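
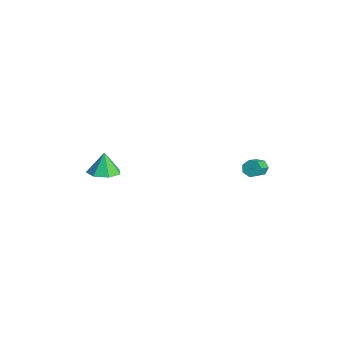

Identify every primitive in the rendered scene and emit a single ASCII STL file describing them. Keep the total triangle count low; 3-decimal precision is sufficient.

solid 
facet normal -0.527 0.652 -0.545
outer loop
vertex 3.835 2.958 0.756
vertex 3.628 3.183 1.225
vertex 4.092 3.325 0.946
endloop
endfacet
facet normal 0.666 -0.083 -0.741
outer loop
vertex 3.835 2.958 0.756
vertex 4.092 3.325 0.946
vertex 4.52 2.112 1.466
endloop
endfacet
facet normal 0.666 -0.083 -0.741
outer loop
vertex 4.52 2.112 1.466
vertex 4.092 3.325 0.946
vertex 4.777 2.478 1.656
endloop
endfacet
facet normal 0.525 -0.652 0.546
outer loop
vertex 4.52 2.112 1.466
vertex 4.777 2.478 1.656
vertex 4.312 2.337 1.935
endloop
endfacet
facet normal -0.528 0.650 -0.547
outer loop
vertex 4.092 3.325 0.946
vertex 3.628 3.183 1.225
vertex 3.999 3.585 1.345
endloop
endfacet
facet normal 0.828 0.538 -0.157
outer loop
vertex 4.092 3.325 0.946
vertex 3.999 3.585 1.345
vertex 4.777 2.478 1.656
endloop
endfacet
facet normal 0.828 0.538 -0.157
outer loop
vertex 4.777 2.478 1.656
vertex 3.999 3.585 1.345
vertex 4.684 2.738 2.055
endloop
endfacet
facet normal 0.526 -0.651 0.547
outer loop
vertex 4.777 2.478 1.656
vertex 4.684 2.738 2.055
vertex 4.312 2.337 1.935
endloop
endfacet
facet normal -0.527 0.650 -0.548
outer loop
vertex 3.999 3.585 1.345
vertex 3.628 3.183 1.225
vertex 3.626 3.543 1.654
endloop
endfacet
facet normal 0.367 0.754 0.545
outer loop
vertex 3.999 3.585 1.345
vertex 3.626 3.543 1.654
vertex 4.684 2.738 2.055
endloop
endfacet
facet normal 0.367 0.754 0.544
outer loop
vertex 4.684 2.738 2.055
vertex 3.626 3.543 1.654
vertex 4.311 2.696 2.365
endloop
endfacet
facet normal 0.527 -0.652 0.545
outer loop
vertex 4.684 2.738 2.055
vertex 4.311 2.696 2.365
vertex 4.312 2.337 1.935
endloop
endfacet
facet normal -0.527 0.650 -0.548
outer loop
vertex 3.626 3.543 1.654
vertex 3.628 3.183 1.225
vertex 3.255 3.23 1.64
endloop
endfacet
facet normal -0.371 0.402 0.837
outer loop
vertex 3.626 3.543 1.654
vertex 3.255 3.23 1.64
vertex 4.311 2.696 2.365
endloop
endfacet
facet normal -0.372 0.401 0.837
outer loop
vertex 4.311 2.696 2.365
vertex 3.255 3.23 1.64
vertex 3.94 2.383 2.35
endloop
endfacet
facet normal 0.528 -0.651 0.545
outer loop
vertex 4.311 2.696 2.365
vertex 3.94 2.383 2.35
vertex 4.312 2.337 1.935
endloop
endfacet
facet normal -0.526 0.651 -0.547
outer loop
vertex 3.255 3.23 1.64
vertex 3.628 3.183 1.225
vertex 3.164 2.882 1.313
endloop
endfacet
facet normal -0.829 -0.252 0.499
outer loop
vertex 3.255 3.23 1.64
vertex 3.164 2.882 1.313
vertex 3.94 2.383 2.35
endloop
endfacet
facet normal -0.829 -0.252 0.499
outer loop
vertex 3.94 2.383 2.35
vertex 3.164 2.882 1.313
vertex 3.849 2.035 2.023
endloop
endfacet
facet normal 0.528 -0.651 0.546
outer loop
vertex 3.94 2.383 2.35
vertex 3.849 2.035 2.023
vertex 4.312 2.337 1.935
endloop
endfacet
facet normal -0.526 0.652 -0.546
outer loop
vertex 3.164 2.882 1.313
vertex 3.628 3.183 1.225
vertex 3.422 2.761 0.92
endloop
endfacet
facet normal -0.663 -0.717 -0.215
outer loop
vertex 3.164 2.882 1.313
vertex 3.422 2.761 0.92
vertex 3.849 2.035 2.023
endloop
endfacet
facet normal -0.662 -0.717 -0.216
outer loop
vertex 3.849 2.035 2.023
vertex 3.422 2.761 0.92
vertex 4.107 1.915 1.63
endloop
endfacet
facet normal 0.528 -0.651 0.545
outer loop
vertex 3.849 2.035 2.023
vertex 4.107 1.915 1.63
vertex 4.312 2.337 1.935
endloop
endfacet
facet normal -0.527 0.652 -0.545
outer loop
vertex 3.422 2.761 0.92
vertex 3.628 3.183 1.225
vertex 3.835 2.958 0.756
endloop
endfacet
facet normal 0.002 -0.642 -0.767
outer loop
vertex 3.422 2.761 0.92
vertex 3.835 2.958 0.756
vertex 4.107 1.915 1.63
endloop
endfacet
facet normal 0.002 -0.642 -0.767
outer loop
vertex 4.107 1.915 1.63
vertex 3.835 2.958 0.756
vertex 4.52 2.112 1.466
endloop
endfacet
facet normal 0.527 -0.651 0.546
outer loop
vertex 4.107 1.915 1.63
vertex 4.52 2.112 1.466
vertex 4.312 2.337 1.935
endloop
endfacet
facet normal 0.246 -0.160 -0.956
outer loop
vertex -2.58 -2.914 -1.854
vertex -3.544 -2.784 -2.124
vertex -2.812 -2.093 -2.051
endloop
endfacet
facet normal 0.655 0.346 0.672
outer loop
vertex -2.58 -2.914 -1.854
vertex -2.812 -2.093 -2.051
vertex -3.896 -2.556 -0.756
endloop
endfacet
facet normal 0.246 -0.160 -0.956
outer loop
vertex -2.812 -2.093 -2.051
vertex -3.544 -2.784 -2.124
vertex -3.596 -1.792 -2.303
endloop
endfacet
facet normal 0.184 0.867 0.464
outer loop
vertex -2.812 -2.093 -2.051
vertex -3.596 -1.792 -2.303
vertex -3.896 -2.556 -0.756
endloop
endfacet
facet normal 0.245 -0.160 -0.956
outer loop
vertex -3.596 -1.792 -2.303
vertex -3.544 -2.784 -2.124
vertex -4.341 -2.238 -2.419
endloop
endfacet
facet normal -0.524 0.799 0.293
outer loop
vertex -3.596 -1.792 -2.303
vertex -4.341 -2.238 -2.419
vertex -3.896 -2.556 -0.756
endloop
endfacet
facet normal 0.245 -0.160 -0.956
outer loop
vertex -4.341 -2.238 -2.419
vertex -3.544 -2.784 -2.124
vertex -4.486 -3.096 -2.313
endloop
endfacet
facet normal -0.938 0.194 0.288
outer loop
vertex -4.341 -2.238 -2.419
vertex -4.486 -3.096 -2.313
vertex -3.896 -2.556 -0.756
endloop
endfacet
facet normal 0.245 -0.160 -0.956
outer loop
vertex -4.486 -3.096 -2.313
vertex -3.544 -2.784 -2.124
vertex -3.922 -3.719 -2.064
endloop
endfacet
facet normal -0.744 -0.492 0.453
outer loop
vertex -4.486 -3.096 -2.313
vertex -3.922 -3.719 -2.064
vertex -3.896 -2.556 -0.756
endloop
endfacet
facet normal 0.245 -0.161 -0.956
outer loop
vertex -3.922 -3.719 -2.064
vertex -3.544 -2.784 -2.124
vertex -3.074 -3.638 -1.86
endloop
endfacet
facet normal -0.088 -0.744 0.663
outer loop
vertex -3.922 -3.719 -2.064
vertex -3.074 -3.638 -1.86
vertex -3.896 -2.556 -0.756
endloop
endfacet
facet normal 0.246 -0.160 -0.956
outer loop
vertex -3.074 -3.638 -1.86
vertex -3.544 -2.784 -2.124
vertex -2.58 -2.914 -1.854
endloop
endfacet
facet normal 0.534 -0.370 0.760
outer loop
vertex -3.074 -3.638 -1.86
vertex -2.58 -2.914 -1.854
vertex -3.896 -2.556 -0.756
endloop
endfacet

endsolid


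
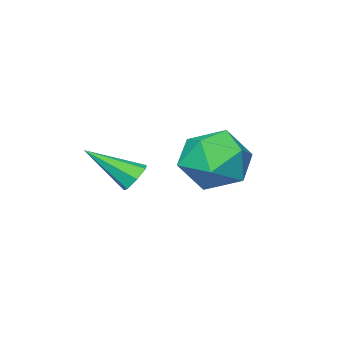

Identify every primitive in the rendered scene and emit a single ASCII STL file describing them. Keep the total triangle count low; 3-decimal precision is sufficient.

solid 
facet normal -0.608 0.499 0.618
outer loop
vertex -3.102 -1.652 -3.711
vertex -2.58 -2.219 -2.739
vertex -2.117 -1.145 -3.152
endloop
endfacet
facet normal -0.471 0.881 0.031
outer loop
vertex -3.102 -1.652 -3.711
vertex -2.117 -1.145 -3.152
vertex -2.196 -1.144 -4.39
endloop
endfacet
facet normal -0.681 0.500 -0.534
outer loop
vertex -3.102 -1.652 -3.711
vertex -2.196 -1.144 -4.39
vertex -2.708 -2.218 -4.743
endloop
endfacet
facet normal -0.948 -0.118 -0.297
outer loop
vertex -3.102 -1.652 -3.711
vertex -2.708 -2.218 -4.743
vertex -2.945 -2.882 -3.722
endloop
endfacet
facet normal -0.902 -0.119 0.415
outer loop
vertex -3.102 -1.652 -3.711
vertex -2.945 -2.882 -3.722
vertex -2.58 -2.219 -2.739
endloop
endfacet
facet normal 0.236 0.972 -0.014
outer loop
vertex -2.196 -1.144 -4.39
vertex -2.117 -1.145 -3.152
vertex -1.115 -1.398 -3.838
endloop
endfacet
facet normal 0.014 0.354 0.935
outer loop
vertex -2.117 -1.145 -3.152
vertex -2.58 -2.219 -2.739
vertex -1.352 -2.062 -2.817
endloop
endfacet
facet normal -0.462 -0.646 0.607
outer loop
vertex -2.58 -2.219 -2.739
vertex -2.945 -2.882 -3.722
vertex -1.864 -3.136 -3.17
endloop
endfacet
facet normal -0.536 -0.646 -0.544
outer loop
vertex -2.945 -2.882 -3.722
vertex -2.708 -2.218 -4.743
vertex -1.943 -3.135 -4.408
endloop
endfacet
facet normal -0.104 0.355 -0.929
outer loop
vertex -2.708 -2.218 -4.743
vertex -2.196 -1.144 -4.39
vertex -1.48 -2.061 -4.821
endloop
endfacet
facet normal 0.948 0.118 0.297
outer loop
vertex -0.958 -2.628 -3.849
vertex -1.115 -1.398 -3.838
vertex -1.352 -2.062 -2.817
endloop
endfacet
facet normal 0.681 -0.500 0.534
outer loop
vertex -0.958 -2.628 -3.849
vertex -1.352 -2.062 -2.817
vertex -1.864 -3.136 -3.17
endloop
endfacet
facet normal 0.471 -0.881 -0.031
outer loop
vertex -0.958 -2.628 -3.849
vertex -1.864 -3.136 -3.17
vertex -1.943 -3.135 -4.408
endloop
endfacet
facet normal 0.608 -0.499 -0.618
outer loop
vertex -0.958 -2.628 -3.849
vertex -1.943 -3.135 -4.408
vertex -1.48 -2.061 -4.821
endloop
endfacet
facet normal 0.902 0.119 -0.415
outer loop
vertex -0.958 -2.628 -3.849
vertex -1.48 -2.061 -4.821
vertex -1.115 -1.398 -3.838
endloop
endfacet
facet normal 0.536 0.646 0.544
outer loop
vertex -1.352 -2.062 -2.817
vertex -1.115 -1.398 -3.838
vertex -2.117 -1.145 -3.152
endloop
endfacet
facet normal 0.104 -0.355 0.929
outer loop
vertex -1.864 -3.136 -3.17
vertex -1.352 -2.062 -2.817
vertex -2.58 -2.219 -2.739
endloop
endfacet
facet normal -0.236 -0.972 0.014
outer loop
vertex -1.943 -3.135 -4.408
vertex -1.864 -3.136 -3.17
vertex -2.945 -2.882 -3.722
endloop
endfacet
facet normal -0.014 -0.354 -0.935
outer loop
vertex -1.48 -2.061 -4.821
vertex -1.943 -3.135 -4.408
vertex -2.708 -2.218 -4.743
endloop
endfacet
facet normal 0.462 0.646 -0.607
outer loop
vertex -1.115 -1.398 -3.838
vertex -1.48 -2.061 -4.821
vertex -2.196 -1.144 -4.39
endloop
endfacet
facet normal -0.523 0.631 -0.573
outer loop
vertex 1.132 -2.068 -3.693
vertex 0.791 -2.496 -3.853
vertex 0.733 -2.142 -3.41
endloop
endfacet
facet normal 0.408 0.559 0.722
outer loop
vertex 1.132 -2.068 -3.693
vertex 0.733 -2.142 -3.41
vertex 1.729 -3.624 -2.827
endloop
endfacet
facet normal -0.524 0.631 -0.573
outer loop
vertex 0.733 -2.142 -3.41
vertex 0.791 -2.496 -3.853
vertex 0.378 -2.483 -3.461
endloop
endfacet
facet normal -0.298 0.169 0.939
outer loop
vertex 0.733 -2.142 -3.41
vertex 0.378 -2.483 -3.461
vertex 1.729 -3.624 -2.827
endloop
endfacet
facet normal -0.524 0.630 -0.573
outer loop
vertex 0.378 -2.483 -3.461
vertex 0.791 -2.496 -3.853
vertex 0.334 -2.833 -3.806
endloop
endfacet
facet normal -0.670 -0.477 0.569
outer loop
vertex 0.378 -2.483 -3.461
vertex 0.334 -2.833 -3.806
vertex 1.729 -3.624 -2.827
endloop
endfacet
facet normal -0.523 0.630 -0.574
outer loop
vertex 0.334 -2.833 -3.806
vertex 0.791 -2.496 -3.853
vertex 0.635 -2.93 -4.187
endloop
endfacet
facet normal -0.430 -0.896 -0.111
outer loop
vertex 0.334 -2.833 -3.806
vertex 0.635 -2.93 -4.187
vertex 1.729 -3.624 -2.827
endloop
endfacet
facet normal -0.524 0.630 -0.574
outer loop
vertex 0.635 -2.93 -4.187
vertex 0.791 -2.496 -3.853
vertex 1.053 -2.7 -4.316
endloop
endfacet
facet normal 0.243 -0.771 -0.589
outer loop
vertex 0.635 -2.93 -4.187
vertex 1.053 -2.7 -4.316
vertex 1.729 -3.624 -2.827
endloop
endfacet
facet normal -0.524 0.629 -0.574
outer loop
vertex 1.053 -2.7 -4.316
vertex 0.791 -2.496 -3.853
vertex 1.274 -2.316 -4.097
endloop
endfacet
facet normal 0.841 -0.197 -0.504
outer loop
vertex 1.053 -2.7 -4.316
vertex 1.274 -2.316 -4.097
vertex 1.729 -3.624 -2.827
endloop
endfacet
facet normal -0.524 0.631 -0.572
outer loop
vertex 1.274 -2.316 -4.097
vertex 0.791 -2.496 -3.853
vertex 1.132 -2.068 -3.693
endloop
endfacet
facet normal 0.915 0.395 0.079
outer loop
vertex 1.274 -2.316 -4.097
vertex 1.132 -2.068 -3.693
vertex 1.729 -3.624 -2.827
endloop
endfacet

endsolid


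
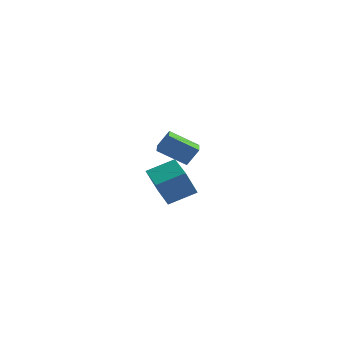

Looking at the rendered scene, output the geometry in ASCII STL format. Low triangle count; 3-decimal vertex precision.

solid 
facet normal -0.874 0.462 0.150
outer loop
vertex -3.678 3.379 -2.556
vertex -2.928 4.592 -1.925
vertex -3.565 4.065 -4.009
endloop
endfacet
facet normal -0.480 -0.778 -0.405
outer loop
vertex -2.132 3.308 -4.255
vertex -3.678 3.379 -2.556
vertex -3.565 4.065 -4.009
endloop
endfacet
facet normal -0.874 0.461 0.151
outer loop
vertex -3.565 4.065 -4.009
vertex -2.928 4.592 -1.925
vertex -2.816 5.279 -3.377
endloop
endfacet
facet normal 0.070 0.426 -0.902
outer loop
vertex -2.816 5.279 -3.377
vertex -2.132 3.308 -4.255
vertex -3.565 4.065 -4.009
endloop
endfacet
facet normal -0.070 -0.426 0.902
outer loop
vertex -3.678 3.379 -2.556
vertex -1.495 3.835 -2.171
vertex -2.928 4.592 -1.925
endloop
endfacet
facet normal -0.481 -0.778 -0.405
outer loop
vertex -2.244 2.621 -2.803
vertex -3.678 3.379 -2.556
vertex -2.132 3.308 -4.255
endloop
endfacet
facet normal -0.070 -0.426 0.902
outer loop
vertex -2.244 2.621 -2.803
vertex -1.495 3.835 -2.171
vertex -3.678 3.379 -2.556
endloop
endfacet
facet normal 0.480 0.778 0.405
outer loop
vertex -2.928 4.592 -1.925
vertex -1.495 3.835 -2.171
vertex -2.816 5.279 -3.377
endloop
endfacet
facet normal 0.070 0.426 -0.902
outer loop
vertex -1.382 4.521 -3.624
vertex -2.132 3.308 -4.255
vertex -2.816 5.279 -3.377
endloop
endfacet
facet normal 0.481 0.778 0.405
outer loop
vertex -2.816 5.279 -3.377
vertex -1.495 3.835 -2.171
vertex -1.382 4.521 -3.624
endloop
endfacet
facet normal 0.874 -0.462 -0.151
outer loop
vertex -1.382 4.521 -3.624
vertex -2.244 2.621 -2.803
vertex -2.132 3.308 -4.255
endloop
endfacet
facet normal 0.874 -0.461 -0.150
outer loop
vertex -1.495 3.835 -2.171
vertex -2.244 2.621 -2.803
vertex -1.382 4.521 -3.624
endloop
endfacet
facet normal -0.665 -0.533 0.523
outer loop
vertex 2.85 -1.746 3.1
vertex 2.138 -0.986 2.97
vertex 2.544 -2.174 2.274
endloop
endfacet
facet normal 0.678 -0.724 0.124
outer loop
vertex 3.542 -1.374 1.49
vertex 2.85 -1.746 3.1
vertex 2.544 -2.174 2.274
endloop
endfacet
facet normal -0.665 -0.533 0.523
outer loop
vertex 2.544 -2.174 2.274
vertex 2.138 -0.986 2.97
vertex 1.832 -1.414 2.144
endloop
endfacet
facet normal -0.312 -0.437 -0.844
outer loop
vertex 1.832 -1.414 2.144
vertex 3.542 -1.374 1.49
vertex 2.544 -2.174 2.274
endloop
endfacet
facet normal 0.312 0.437 0.844
outer loop
vertex 2.85 -1.746 3.1
vertex 3.136 -0.186 2.186
vertex 2.138 -0.986 2.97
endloop
endfacet
facet normal 0.678 -0.724 0.124
outer loop
vertex 3.848 -0.946 2.316
vertex 2.85 -1.746 3.1
vertex 3.542 -1.374 1.49
endloop
endfacet
facet normal 0.312 0.437 0.844
outer loop
vertex 3.848 -0.946 2.316
vertex 3.136 -0.186 2.186
vertex 2.85 -1.746 3.1
endloop
endfacet
facet normal -0.678 0.724 -0.124
outer loop
vertex 2.138 -0.986 2.97
vertex 3.136 -0.186 2.186
vertex 1.832 -1.414 2.144
endloop
endfacet
facet normal -0.312 -0.437 -0.844
outer loop
vertex 2.83 -0.614 1.36
vertex 3.542 -1.374 1.49
vertex 1.832 -1.414 2.144
endloop
endfacet
facet normal -0.678 0.724 -0.124
outer loop
vertex 1.832 -1.414 2.144
vertex 3.136 -0.186 2.186
vertex 2.83 -0.614 1.36
endloop
endfacet
facet normal 0.665 0.533 -0.523
outer loop
vertex 2.83 -0.614 1.36
vertex 3.848 -0.946 2.316
vertex 3.542 -1.374 1.49
endloop
endfacet
facet normal 0.665 0.533 -0.523
outer loop
vertex 3.136 -0.186 2.186
vertex 3.848 -0.946 2.316
vertex 2.83 -0.614 1.36
endloop
endfacet

endsolid


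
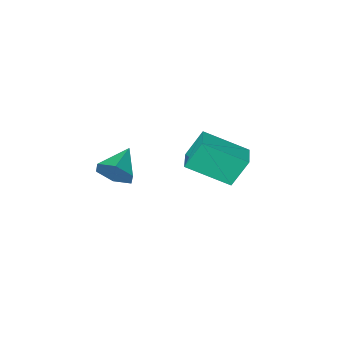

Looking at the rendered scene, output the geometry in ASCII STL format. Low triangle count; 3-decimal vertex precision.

solid 
facet normal 0.743 0.531 -0.407
outer loop
vertex 2.309 3.445 -2.217
vertex 1.801 3.759 -2.735
vertex 1.928 4.114 -2.04
endloop
endfacet
facet normal 0.078 -0.213 0.974
outer loop
vertex 2.309 3.445 -2.217
vertex 1.928 4.114 -2.04
vertex 0.799 3.041 -2.185
endloop
endfacet
facet normal 0.743 0.531 -0.407
outer loop
vertex 1.928 4.114 -2.04
vertex 1.801 3.759 -2.735
vertex 1.42 4.428 -2.558
endloop
endfacet
facet normal -0.502 0.427 0.752
outer loop
vertex 1.928 4.114 -2.04
vertex 1.42 4.428 -2.558
vertex 0.799 3.041 -2.185
endloop
endfacet
facet normal 0.743 0.531 -0.408
outer loop
vertex 1.42 4.428 -2.558
vertex 1.801 3.759 -2.735
vertex 1.293 4.072 -3.252
endloop
endfacet
facet normal -0.916 0.400 -0.038
outer loop
vertex 1.42 4.428 -2.558
vertex 1.293 4.072 -3.252
vertex 0.799 3.041 -2.185
endloop
endfacet
facet normal 0.742 0.532 -0.407
outer loop
vertex 1.293 4.072 -3.252
vertex 1.801 3.759 -2.735
vertex 1.675 3.404 -3.429
endloop
endfacet
facet normal -0.749 -0.268 -0.606
outer loop
vertex 1.293 4.072 -3.252
vertex 1.675 3.404 -3.429
vertex 0.799 3.041 -2.185
endloop
endfacet
facet normal 0.743 0.532 -0.407
outer loop
vertex 1.675 3.404 -3.429
vertex 1.801 3.759 -2.735
vertex 2.183 3.09 -2.912
endloop
endfacet
facet normal -0.170 -0.907 -0.384
outer loop
vertex 1.675 3.404 -3.429
vertex 2.183 3.09 -2.912
vertex 0.799 3.041 -2.185
endloop
endfacet
facet normal 0.743 0.532 -0.406
outer loop
vertex 2.183 3.09 -2.912
vertex 1.801 3.759 -2.735
vertex 2.309 3.445 -2.217
endloop
endfacet
facet normal 0.244 -0.881 0.406
outer loop
vertex 2.183 3.09 -2.912
vertex 2.309 3.445 -2.217
vertex 0.799 3.041 -2.185
endloop
endfacet
facet normal -0.716 0.524 -0.462
outer loop
vertex -3.763 3.902 -3.44
vertex -3.173 4.832 -3.3
vertex -3.142 3.689 -4.642
endloop
endfacet
facet normal -0.531 -0.838 -0.126
outer loop
vertex -1.747 2.668 -3.74
vertex -3.763 3.902 -3.44
vertex -3.142 3.689 -4.642
endloop
endfacet
facet normal -0.716 0.524 -0.462
outer loop
vertex -3.142 3.689 -4.642
vertex -3.173 4.832 -3.3
vertex -2.552 4.619 -4.502
endloop
endfacet
facet normal 0.454 -0.156 -0.878
outer loop
vertex -2.552 4.619 -4.502
vertex -1.747 2.668 -3.74
vertex -3.142 3.689 -4.642
endloop
endfacet
facet normal -0.454 0.156 0.878
outer loop
vertex -3.763 3.902 -3.44
vertex -1.778 3.811 -2.398
vertex -3.173 4.832 -3.3
endloop
endfacet
facet normal -0.531 -0.838 -0.126
outer loop
vertex -2.368 2.881 -2.538
vertex -3.763 3.902 -3.44
vertex -1.747 2.668 -3.74
endloop
endfacet
facet normal -0.454 0.156 0.878
outer loop
vertex -2.368 2.881 -2.538
vertex -1.778 3.811 -2.398
vertex -3.763 3.902 -3.44
endloop
endfacet
facet normal 0.531 0.838 0.126
outer loop
vertex -3.173 4.832 -3.3
vertex -1.778 3.811 -2.398
vertex -2.552 4.619 -4.502
endloop
endfacet
facet normal 0.454 -0.156 -0.878
outer loop
vertex -1.157 3.598 -3.6
vertex -1.747 2.668 -3.74
vertex -2.552 4.619 -4.502
endloop
endfacet
facet normal 0.531 0.838 0.126
outer loop
vertex -2.552 4.619 -4.502
vertex -1.778 3.811 -2.398
vertex -1.157 3.598 -3.6
endloop
endfacet
facet normal 0.716 -0.524 0.462
outer loop
vertex -1.157 3.598 -3.6
vertex -2.368 2.881 -2.538
vertex -1.747 2.668 -3.74
endloop
endfacet
facet normal 0.716 -0.524 0.462
outer loop
vertex -1.778 3.811 -2.398
vertex -2.368 2.881 -2.538
vertex -1.157 3.598 -3.6
endloop
endfacet

endsolid


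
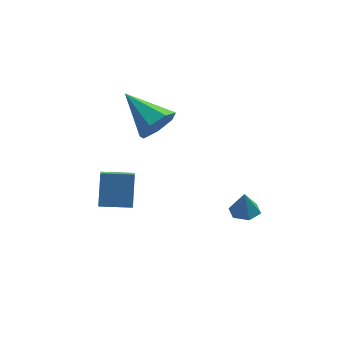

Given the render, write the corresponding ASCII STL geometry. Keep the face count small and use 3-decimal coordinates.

solid 
facet normal 0.528 -0.733 -0.429
outer loop
vertex -0.512 2.862 3.045
vertex -1.23 2.618 2.578
vertex -0.597 3.203 2.357
endloop
endfacet
facet normal 0.581 0.756 0.303
outer loop
vertex -0.512 2.862 3.045
vertex -0.597 3.203 2.357
vertex -2.27 4.062 3.422
endloop
endfacet
facet normal 0.528 -0.733 -0.428
outer loop
vertex -0.597 3.203 2.357
vertex -1.23 2.618 2.578
vertex -1.158 3.103 1.836
endloop
endfacet
facet normal 0.208 0.895 -0.395
outer loop
vertex -0.597 3.203 2.357
vertex -1.158 3.103 1.836
vertex -2.27 4.062 3.422
endloop
endfacet
facet normal 0.528 -0.733 -0.428
outer loop
vertex -1.158 3.103 1.836
vertex -1.23 2.618 2.578
vertex -1.773 2.638 1.874
endloop
endfacet
facet normal -0.471 0.568 -0.674
outer loop
vertex -1.158 3.103 1.836
vertex -1.773 2.638 1.874
vertex -2.27 4.062 3.422
endloop
endfacet
facet normal 0.529 -0.733 -0.429
outer loop
vertex -1.773 2.638 1.874
vertex -1.23 2.618 2.578
vertex -1.979 2.157 2.442
endloop
endfacet
facet normal -0.946 0.022 -0.324
outer loop
vertex -1.773 2.638 1.874
vertex -1.979 2.157 2.442
vertex -2.27 4.062 3.422
endloop
endfacet
facet normal 0.529 -0.733 -0.427
outer loop
vertex -1.979 2.157 2.442
vertex -1.23 2.618 2.578
vertex -1.621 2.024 3.113
endloop
endfacet
facet normal -0.858 -0.333 0.392
outer loop
vertex -1.979 2.157 2.442
vertex -1.621 2.024 3.113
vertex -2.27 4.062 3.422
endloop
endfacet
facet normal 0.528 -0.733 -0.429
outer loop
vertex -1.621 2.024 3.113
vertex -1.23 2.618 2.578
vertex -0.968 2.337 3.381
endloop
endfacet
facet normal -0.274 -0.229 0.934
outer loop
vertex -1.621 2.024 3.113
vertex -0.968 2.337 3.381
vertex -2.27 4.062 3.422
endloop
endfacet
facet normal 0.528 -0.733 -0.429
outer loop
vertex -0.968 2.337 3.381
vertex -1.23 2.618 2.578
vertex -0.512 2.862 3.045
endloop
endfacet
facet normal 0.366 0.255 0.895
outer loop
vertex -0.968 2.337 3.381
vertex -0.512 2.862 3.045
vertex -2.27 4.062 3.422
endloop
endfacet
facet normal -0.985 0.164 0.050
outer loop
vertex -3.317 3.827 -1.099
vertex -3.222 4.57 -1.667
vertex -3.528 2.929 -2.306
endloop
endfacet
facet normal -0.101 -0.790 0.605
outer loop
vertex -2.218 2.71 -2.373
vertex -3.317 3.827 -1.099
vertex -3.528 2.929 -2.306
endloop
endfacet
facet normal -0.985 0.164 0.050
outer loop
vertex -3.528 2.929 -2.306
vertex -3.222 4.57 -1.667
vertex -3.433 3.671 -2.875
endloop
endfacet
facet normal -0.139 -0.591 -0.794
outer loop
vertex -3.433 3.671 -2.875
vertex -2.218 2.71 -2.373
vertex -3.528 2.929 -2.306
endloop
endfacet
facet normal 0.139 0.590 0.795
outer loop
vertex -3.317 3.827 -1.099
vertex -1.912 4.351 -1.734
vertex -3.222 4.57 -1.667
endloop
endfacet
facet normal -0.101 -0.790 0.605
outer loop
vertex -2.007 3.609 -1.165
vertex -3.317 3.827 -1.099
vertex -2.218 2.71 -2.373
endloop
endfacet
facet normal 0.138 0.591 0.794
outer loop
vertex -2.007 3.609 -1.165
vertex -1.912 4.351 -1.734
vertex -3.317 3.827 -1.099
endloop
endfacet
facet normal 0.101 0.790 -0.605
outer loop
vertex -3.222 4.57 -1.667
vertex -1.912 4.351 -1.734
vertex -3.433 3.671 -2.875
endloop
endfacet
facet normal -0.138 -0.590 -0.795
outer loop
vertex -2.123 3.453 -2.941
vertex -2.218 2.71 -2.373
vertex -3.433 3.671 -2.875
endloop
endfacet
facet normal 0.101 0.790 -0.605
outer loop
vertex -3.433 3.671 -2.875
vertex -1.912 4.351 -1.734
vertex -2.123 3.453 -2.941
endloop
endfacet
facet normal 0.985 -0.164 -0.050
outer loop
vertex -2.123 3.453 -2.941
vertex -2.007 3.609 -1.165
vertex -2.218 2.71 -2.373
endloop
endfacet
facet normal 0.985 -0.164 -0.050
outer loop
vertex -1.912 4.351 -1.734
vertex -2.007 3.609 -1.165
vertex -2.123 3.453 -2.941
endloop
endfacet
facet normal 0.022 -0.021 -1.000
outer loop
vertex 2.36 0.49 -1.327
vertex 1.791 0.759 -1.345
vertex 2.309 1.118 -1.341
endloop
endfacet
facet normal 0.867 0.081 0.492
outer loop
vertex 2.36 0.49 -1.327
vertex 2.309 1.118 -1.341
vertex 1.769 0.781 -0.335
endloop
endfacet
facet normal 0.022 -0.021 -1.000
outer loop
vertex 2.309 1.118 -1.341
vertex 1.791 0.759 -1.345
vertex 1.74 1.387 -1.359
endloop
endfacet
facet normal 0.366 0.805 0.466
outer loop
vertex 2.309 1.118 -1.341
vertex 1.74 1.387 -1.359
vertex 1.769 0.781 -0.335
endloop
endfacet
facet normal 0.020 -0.021 -1.000
outer loop
vertex 1.74 1.387 -1.359
vertex 1.791 0.759 -1.345
vertex 1.221 1.029 -1.362
endloop
endfacet
facet normal -0.509 0.734 0.449
outer loop
vertex 1.74 1.387 -1.359
vertex 1.221 1.029 -1.362
vertex 1.769 0.781 -0.335
endloop
endfacet
facet normal 0.020 -0.021 -1.000
outer loop
vertex 1.221 1.029 -1.362
vertex 1.791 0.759 -1.345
vertex 1.272 0.401 -1.348
endloop
endfacet
facet normal -0.887 -0.062 0.458
outer loop
vertex 1.221 1.029 -1.362
vertex 1.272 0.401 -1.348
vertex 1.769 0.781 -0.335
endloop
endfacet
facet normal 0.020 -0.021 -1.000
outer loop
vertex 1.272 0.401 -1.348
vertex 1.791 0.759 -1.345
vertex 1.842 0.132 -1.331
endloop
endfacet
facet normal -0.385 -0.786 0.484
outer loop
vertex 1.272 0.401 -1.348
vertex 1.842 0.132 -1.331
vertex 1.769 0.781 -0.335
endloop
endfacet
facet normal 0.022 -0.021 -1.000
outer loop
vertex 1.842 0.132 -1.331
vertex 1.791 0.759 -1.345
vertex 2.36 0.49 -1.327
endloop
endfacet
facet normal 0.489 -0.714 0.501
outer loop
vertex 1.842 0.132 -1.331
vertex 2.36 0.49 -1.327
vertex 1.769 0.781 -0.335
endloop
endfacet

endsolid


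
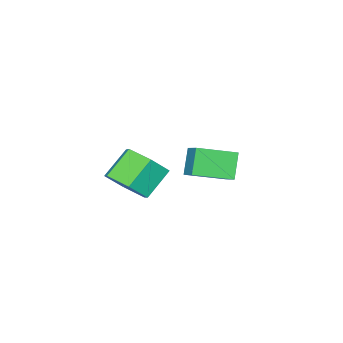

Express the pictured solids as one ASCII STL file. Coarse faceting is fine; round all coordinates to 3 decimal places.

solid 
facet normal 0.754 -0.066 -0.654
outer loop
vertex 1.28 1.057 1.745
vertex 0.709 0.37 1.156
vertex 0.639 1.421 0.969
endloop
endfacet
facet normal 0.271 0.938 0.216
outer loop
vertex 1.28 1.057 1.745
vertex 0.639 1.421 0.969
vertex 0.142 1.158 2.732
endloop
endfacet
facet normal 0.270 0.938 0.216
outer loop
vertex 0.142 1.158 2.732
vertex 0.639 1.421 0.969
vertex -0.499 1.521 1.956
endloop
endfacet
facet normal -0.754 0.067 0.654
outer loop
vertex 0.142 1.158 2.732
vertex -0.499 1.521 1.956
vertex -0.429 0.47 2.144
endloop
endfacet
facet normal 0.754 -0.066 -0.654
outer loop
vertex 0.639 1.421 0.969
vertex 0.709 0.37 1.156
vertex 0.068 0.733 0.38
endloop
endfacet
facet normal -0.384 0.763 -0.520
outer loop
vertex 0.639 1.421 0.969
vertex 0.068 0.733 0.38
vertex -0.499 1.521 1.956
endloop
endfacet
facet normal -0.383 0.763 -0.520
outer loop
vertex -0.499 1.521 1.956
vertex 0.068 0.733 0.38
vertex -1.07 0.834 1.368
endloop
endfacet
facet normal -0.754 0.067 0.654
outer loop
vertex -0.499 1.521 1.956
vertex -1.07 0.834 1.368
vertex -0.429 0.47 2.144
endloop
endfacet
facet normal 0.754 -0.067 -0.654
outer loop
vertex 0.068 0.733 0.38
vertex 0.709 0.37 1.156
vertex 0.138 -0.318 0.568
endloop
endfacet
facet normal -0.654 -0.175 -0.736
outer loop
vertex 0.068 0.733 0.38
vertex 0.138 -0.318 0.568
vertex -1.07 0.834 1.368
endloop
endfacet
facet normal -0.654 -0.175 -0.736
outer loop
vertex -1.07 0.834 1.368
vertex 0.138 -0.318 0.568
vertex -1.0 -0.217 1.555
endloop
endfacet
facet normal -0.754 0.066 0.654
outer loop
vertex -1.07 0.834 1.368
vertex -1.0 -0.217 1.555
vertex -0.429 0.47 2.144
endloop
endfacet
facet normal 0.754 -0.067 -0.654
outer loop
vertex 0.138 -0.318 0.568
vertex 0.709 0.37 1.156
vertex 0.779 -0.681 1.344
endloop
endfacet
facet normal -0.270 -0.938 -0.216
outer loop
vertex 0.138 -0.318 0.568
vertex 0.779 -0.681 1.344
vertex -1.0 -0.217 1.555
endloop
endfacet
facet normal -0.270 -0.938 -0.217
outer loop
vertex -1.0 -0.217 1.555
vertex 0.779 -0.681 1.344
vertex -0.359 -0.581 2.331
endloop
endfacet
facet normal -0.754 0.066 0.654
outer loop
vertex -1.0 -0.217 1.555
vertex -0.359 -0.581 2.331
vertex -0.429 0.47 2.144
endloop
endfacet
facet normal 0.754 -0.067 -0.654
outer loop
vertex 0.779 -0.681 1.344
vertex 0.709 0.37 1.156
vertex 1.35 0.006 1.932
endloop
endfacet
facet normal 0.384 -0.763 0.520
outer loop
vertex 0.779 -0.681 1.344
vertex 1.35 0.006 1.932
vertex -0.359 -0.581 2.331
endloop
endfacet
facet normal 0.384 -0.763 0.520
outer loop
vertex -0.359 -0.581 2.331
vertex 1.35 0.006 1.932
vertex 0.212 0.107 2.92
endloop
endfacet
facet normal -0.754 0.066 0.654
outer loop
vertex -0.359 -0.581 2.331
vertex 0.212 0.107 2.92
vertex -0.429 0.47 2.144
endloop
endfacet
facet normal 0.754 -0.066 -0.654
outer loop
vertex 1.35 0.006 1.932
vertex 0.709 0.37 1.156
vertex 1.28 1.057 1.745
endloop
endfacet
facet normal 0.654 0.174 0.736
outer loop
vertex 1.35 0.006 1.932
vertex 1.28 1.057 1.745
vertex 0.212 0.107 2.92
endloop
endfacet
facet normal 0.654 0.175 0.736
outer loop
vertex 0.212 0.107 2.92
vertex 1.28 1.057 1.745
vertex 0.142 1.158 2.732
endloop
endfacet
facet normal -0.754 0.067 0.654
outer loop
vertex 0.212 0.107 2.92
vertex 0.142 1.158 2.732
vertex -0.429 0.47 2.144
endloop
endfacet
facet normal -0.447 -0.727 -0.520
outer loop
vertex -3.893 -0.471 0.78
vertex -5.188 0.638 0.343
vertex -3.212 -0.107 -0.314
endloop
endfacet
facet normal 0.735 -0.631 0.248
outer loop
vertex -2.652 0.802 0.337
vertex -3.893 -0.471 0.78
vertex -3.212 -0.107 -0.314
endloop
endfacet
facet normal -0.447 -0.727 -0.521
outer loop
vertex -3.212 -0.107 -0.314
vertex -5.188 0.638 0.343
vertex -4.506 1.003 -0.751
endloop
endfacet
facet normal 0.509 0.272 -0.817
outer loop
vertex -4.506 1.003 -0.751
vertex -2.652 0.802 0.337
vertex -3.212 -0.107 -0.314
endloop
endfacet
facet normal -0.509 -0.272 0.817
outer loop
vertex -3.893 -0.471 0.78
vertex -4.628 1.547 0.994
vertex -5.188 0.638 0.343
endloop
endfacet
facet normal 0.735 -0.631 0.248
outer loop
vertex -3.334 0.437 1.431
vertex -3.893 -0.471 0.78
vertex -2.652 0.802 0.337
endloop
endfacet
facet normal -0.509 -0.272 0.817
outer loop
vertex -3.334 0.437 1.431
vertex -4.628 1.547 0.994
vertex -3.893 -0.471 0.78
endloop
endfacet
facet normal -0.735 0.631 -0.248
outer loop
vertex -5.188 0.638 0.343
vertex -4.628 1.547 0.994
vertex -4.506 1.003 -0.751
endloop
endfacet
facet normal 0.509 0.272 -0.817
outer loop
vertex -3.947 1.911 -0.1
vertex -2.652 0.802 0.337
vertex -4.506 1.003 -0.751
endloop
endfacet
facet normal -0.735 0.631 -0.248
outer loop
vertex -4.506 1.003 -0.751
vertex -4.628 1.547 0.994
vertex -3.947 1.911 -0.1
endloop
endfacet
facet normal 0.447 0.727 0.521
outer loop
vertex -3.947 1.911 -0.1
vertex -3.334 0.437 1.431
vertex -2.652 0.802 0.337
endloop
endfacet
facet normal 0.448 0.727 0.521
outer loop
vertex -4.628 1.547 0.994
vertex -3.334 0.437 1.431
vertex -3.947 1.911 -0.1
endloop
endfacet

endsolid


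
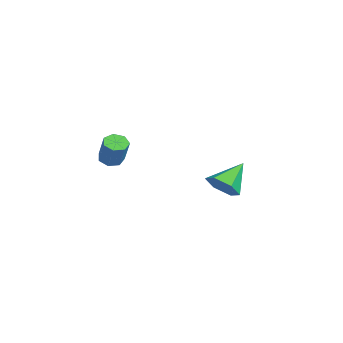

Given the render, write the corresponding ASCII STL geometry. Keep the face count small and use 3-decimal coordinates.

solid 
facet normal -0.547 -0.039 -0.836
outer loop
vertex -0.409 -3.576 -1.203
vertex -0.841 -3.848 -0.908
vertex -0.758 -3.27 -0.989
endloop
endfacet
facet normal 0.484 0.800 -0.355
outer loop
vertex -0.409 -3.576 -1.203
vertex -0.758 -3.27 -0.989
vertex 0.374 -3.52 -0.008
endloop
endfacet
facet normal 0.484 0.801 -0.354
outer loop
vertex 0.374 -3.52 -0.008
vertex -0.758 -3.27 -0.989
vertex 0.024 -3.214 0.206
endloop
endfacet
facet normal 0.547 0.040 0.836
outer loop
vertex 0.374 -3.52 -0.008
vertex 0.024 -3.214 0.206
vertex -0.059 -3.792 0.288
endloop
endfacet
facet normal -0.546 -0.039 -0.837
outer loop
vertex -0.758 -3.27 -0.989
vertex -0.841 -3.848 -0.908
vertex -1.17 -3.398 -0.714
endloop
endfacet
facet normal -0.230 0.967 0.105
outer loop
vertex -0.758 -3.27 -0.989
vertex -1.17 -3.398 -0.714
vertex 0.024 -3.214 0.206
endloop
endfacet
facet normal -0.230 0.967 0.105
outer loop
vertex 0.024 -3.214 0.206
vertex -1.17 -3.398 -0.714
vertex -0.388 -3.342 0.482
endloop
endfacet
facet normal 0.548 0.040 0.836
outer loop
vertex 0.024 -3.214 0.206
vertex -0.388 -3.342 0.482
vertex -0.059 -3.792 0.288
endloop
endfacet
facet normal -0.548 -0.040 -0.836
outer loop
vertex -1.17 -3.398 -0.714
vertex -0.841 -3.848 -0.908
vertex -1.334 -3.866 -0.584
endloop
endfacet
facet normal -0.773 0.406 0.487
outer loop
vertex -1.17 -3.398 -0.714
vertex -1.334 -3.866 -0.584
vertex -0.388 -3.342 0.482
endloop
endfacet
facet normal -0.774 0.405 0.487
outer loop
vertex -0.388 -3.342 0.482
vertex -1.334 -3.866 -0.584
vertex -0.552 -3.81 0.611
endloop
endfacet
facet normal 0.547 0.039 0.836
outer loop
vertex -0.388 -3.342 0.482
vertex -0.552 -3.81 0.611
vertex -0.059 -3.792 0.288
endloop
endfacet
facet normal -0.548 -0.040 -0.836
outer loop
vertex -1.334 -3.866 -0.584
vertex -0.841 -3.848 -0.908
vertex -1.127 -4.32 -0.698
endloop
endfacet
facet normal -0.733 -0.460 0.501
outer loop
vertex -1.334 -3.866 -0.584
vertex -1.127 -4.32 -0.698
vertex -0.552 -3.81 0.611
endloop
endfacet
facet normal -0.733 -0.460 0.501
outer loop
vertex -0.552 -3.81 0.611
vertex -1.127 -4.32 -0.698
vertex -0.345 -4.264 0.497
endloop
endfacet
facet normal 0.547 0.039 0.836
outer loop
vertex -0.552 -3.81 0.611
vertex -0.345 -4.264 0.497
vertex -0.059 -3.792 0.288
endloop
endfacet
facet normal -0.548 -0.040 -0.836
outer loop
vertex -1.127 -4.32 -0.698
vertex -0.841 -3.848 -0.908
vertex -0.705 -4.419 -0.97
endloop
endfacet
facet normal -0.141 -0.980 0.138
outer loop
vertex -1.127 -4.32 -0.698
vertex -0.705 -4.419 -0.97
vertex -0.345 -4.264 0.497
endloop
endfacet
facet normal -0.141 -0.980 0.138
outer loop
vertex -0.345 -4.264 0.497
vertex -0.705 -4.419 -0.97
vertex 0.078 -4.363 0.225
endloop
endfacet
facet normal 0.547 0.039 0.836
outer loop
vertex -0.345 -4.264 0.497
vertex 0.078 -4.363 0.225
vertex -0.059 -3.792 0.288
endloop
endfacet
facet normal -0.547 -0.040 -0.836
outer loop
vertex -0.705 -4.419 -0.97
vertex -0.841 -3.848 -0.908
vertex -0.385 -4.088 -1.195
endloop
endfacet
facet normal 0.557 -0.762 -0.329
outer loop
vertex -0.705 -4.419 -0.97
vertex -0.385 -4.088 -1.195
vertex 0.078 -4.363 0.225
endloop
endfacet
facet normal 0.558 -0.762 -0.329
outer loop
vertex 0.078 -4.363 0.225
vertex -0.385 -4.088 -1.195
vertex 0.397 -4.032 0.0
endloop
endfacet
facet normal 0.548 0.039 0.835
outer loop
vertex 0.078 -4.363 0.225
vertex 0.397 -4.032 0.0
vertex -0.059 -3.792 0.288
endloop
endfacet
facet normal -0.547 -0.039 -0.836
outer loop
vertex -0.385 -4.088 -1.195
vertex -0.841 -3.848 -0.908
vertex -0.409 -3.576 -1.203
endloop
endfacet
facet normal 0.836 0.031 -0.548
outer loop
vertex -0.385 -4.088 -1.195
vertex -0.409 -3.576 -1.203
vertex 0.397 -4.032 0.0
endloop
endfacet
facet normal 0.835 0.029 -0.549
outer loop
vertex 0.397 -4.032 0.0
vertex -0.409 -3.576 -1.203
vertex 0.374 -3.52 -0.008
endloop
endfacet
facet normal 0.548 0.038 0.836
outer loop
vertex 0.397 -4.032 0.0
vertex 0.374 -3.52 -0.008
vertex -0.059 -3.792 0.288
endloop
endfacet
facet normal 0.386 -0.675 -0.629
outer loop
vertex -2.101 1.969 -3.69
vertex -2.959 1.802 -4.037
vertex -2.419 2.468 -4.421
endloop
endfacet
facet normal 0.619 0.747 0.241
outer loop
vertex -2.101 1.969 -3.69
vertex -2.419 2.468 -4.421
vertex -3.641 2.998 -2.923
endloop
endfacet
facet normal 0.385 -0.675 -0.629
outer loop
vertex -2.419 2.468 -4.421
vertex -2.959 1.802 -4.037
vertex -3.277 2.301 -4.767
endloop
endfacet
facet normal -0.036 0.932 -0.360
outer loop
vertex -2.419 2.468 -4.421
vertex -3.277 2.301 -4.767
vertex -3.641 2.998 -2.923
endloop
endfacet
facet normal 0.385 -0.675 -0.629
outer loop
vertex -3.277 2.301 -4.767
vertex -2.959 1.802 -4.037
vertex -3.817 1.635 -4.383
endloop
endfacet
facet normal -0.817 0.467 -0.338
outer loop
vertex -3.277 2.301 -4.767
vertex -3.817 1.635 -4.383
vertex -3.641 2.998 -2.923
endloop
endfacet
facet normal 0.385 -0.676 -0.628
outer loop
vertex -3.817 1.635 -4.383
vertex -2.959 1.802 -4.037
vertex -3.5 1.136 -3.652
endloop
endfacet
facet normal -0.941 -0.182 0.284
outer loop
vertex -3.817 1.635 -4.383
vertex -3.5 1.136 -3.652
vertex -3.641 2.998 -2.923
endloop
endfacet
facet normal 0.385 -0.676 -0.628
outer loop
vertex -3.5 1.136 -3.652
vertex -2.959 1.802 -4.037
vertex -2.642 1.303 -3.306
endloop
endfacet
facet normal -0.285 -0.368 0.885
outer loop
vertex -3.5 1.136 -3.652
vertex -2.642 1.303 -3.306
vertex -3.641 2.998 -2.923
endloop
endfacet
facet normal 0.386 -0.676 -0.628
outer loop
vertex -2.642 1.303 -3.306
vertex -2.959 1.802 -4.037
vertex -2.101 1.969 -3.69
endloop
endfacet
facet normal 0.495 0.096 0.864
outer loop
vertex -2.642 1.303 -3.306
vertex -2.101 1.969 -3.69
vertex -3.641 2.998 -2.923
endloop
endfacet

endsolid


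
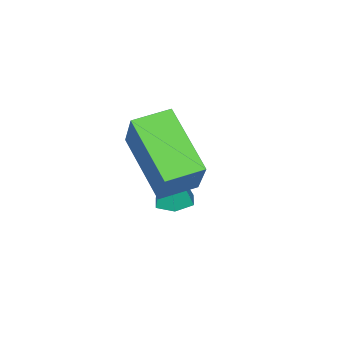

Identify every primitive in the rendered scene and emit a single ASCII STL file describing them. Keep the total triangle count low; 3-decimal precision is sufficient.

solid 
facet normal -0.139 0.011 -0.990
outer loop
vertex -3.627 2.897 -3.212
vertex -4.031 2.471 -3.16
vertex -4.194 3.037 -3.131
endloop
endfacet
facet normal 0.263 0.940 0.219
outer loop
vertex -3.627 2.897 -3.212
vertex -4.194 3.037 -3.131
vertex -3.749 2.449 -1.14
endloop
endfacet
facet normal -0.139 0.011 -0.990
outer loop
vertex -4.194 3.037 -3.131
vertex -4.031 2.471 -3.16
vertex -4.599 2.611 -3.079
endloop
endfacet
facet normal -0.659 0.669 0.345
outer loop
vertex -4.194 3.037 -3.131
vertex -4.599 2.611 -3.079
vertex -3.749 2.449 -1.14
endloop
endfacet
facet normal -0.139 0.011 -0.990
outer loop
vertex -4.599 2.611 -3.079
vertex -4.031 2.471 -3.16
vertex -4.435 2.044 -3.108
endloop
endfacet
facet normal -0.889 -0.276 0.367
outer loop
vertex -4.599 2.611 -3.079
vertex -4.435 2.044 -3.108
vertex -3.749 2.449 -1.14
endloop
endfacet
facet normal -0.139 0.011 -0.990
outer loop
vertex -4.435 2.044 -3.108
vertex -4.031 2.471 -3.16
vertex -3.868 1.905 -3.189
endloop
endfacet
facet normal -0.194 -0.945 0.262
outer loop
vertex -4.435 2.044 -3.108
vertex -3.868 1.905 -3.189
vertex -3.749 2.449 -1.14
endloop
endfacet
facet normal -0.139 0.011 -0.990
outer loop
vertex -3.868 1.905 -3.189
vertex -4.031 2.471 -3.16
vertex -3.464 2.331 -3.241
endloop
endfacet
facet normal 0.727 -0.673 0.136
outer loop
vertex -3.868 1.905 -3.189
vertex -3.464 2.331 -3.241
vertex -3.749 2.449 -1.14
endloop
endfacet
facet normal -0.139 0.011 -0.990
outer loop
vertex -3.464 2.331 -3.241
vertex -4.031 2.471 -3.16
vertex -3.627 2.897 -3.212
endloop
endfacet
facet normal 0.956 0.269 0.115
outer loop
vertex -3.464 2.331 -3.241
vertex -3.627 2.897 -3.212
vertex -3.749 2.449 -1.14
endloop
endfacet
facet normal -0.901 0.383 0.204
outer loop
vertex -3.701 2.44 -0.253
vertex -2.958 3.474 1.089
vertex -3.34 4.059 -1.699
endloop
endfacet
facet normal -0.402 -0.559 -0.726
outer loop
vertex -2.322 3.626 -1.929
vertex -3.701 2.44 -0.253
vertex -3.34 4.059 -1.699
endloop
endfacet
facet normal -0.901 0.383 0.204
outer loop
vertex -3.34 4.059 -1.699
vertex -2.958 3.474 1.089
vertex -2.597 5.092 -0.356
endloop
endfacet
facet normal 0.165 0.736 -0.657
outer loop
vertex -2.597 5.092 -0.356
vertex -2.322 3.626 -1.929
vertex -3.34 4.059 -1.699
endloop
endfacet
facet normal -0.164 -0.735 0.657
outer loop
vertex -3.701 2.44 -0.253
vertex -1.94 3.041 0.859
vertex -2.958 3.474 1.089
endloop
endfacet
facet normal -0.402 -0.559 -0.726
outer loop
vertex -2.683 2.008 -0.484
vertex -3.701 2.44 -0.253
vertex -2.322 3.626 -1.929
endloop
endfacet
facet normal -0.163 -0.736 0.657
outer loop
vertex -2.683 2.008 -0.484
vertex -1.94 3.041 0.859
vertex -3.701 2.44 -0.253
endloop
endfacet
facet normal 0.402 0.559 0.726
outer loop
vertex -2.958 3.474 1.089
vertex -1.94 3.041 0.859
vertex -2.597 5.092 -0.356
endloop
endfacet
facet normal 0.163 0.736 -0.657
outer loop
vertex -1.579 4.66 -0.587
vertex -2.322 3.626 -1.929
vertex -2.597 5.092 -0.356
endloop
endfacet
facet normal 0.402 0.559 0.726
outer loop
vertex -2.597 5.092 -0.356
vertex -1.94 3.041 0.859
vertex -1.579 4.66 -0.587
endloop
endfacet
facet normal 0.901 -0.383 -0.204
outer loop
vertex -1.579 4.66 -0.587
vertex -2.683 2.008 -0.484
vertex -2.322 3.626 -1.929
endloop
endfacet
facet normal 0.901 -0.383 -0.204
outer loop
vertex -1.94 3.041 0.859
vertex -2.683 2.008 -0.484
vertex -1.579 4.66 -0.587
endloop
endfacet

endsolid


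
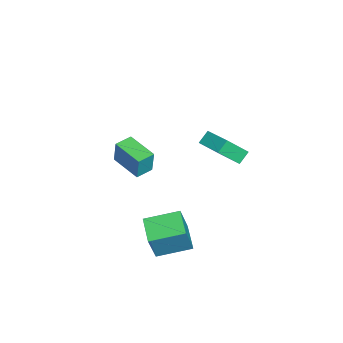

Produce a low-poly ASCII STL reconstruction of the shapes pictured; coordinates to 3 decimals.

solid 
facet normal -0.904 -0.305 0.300
outer loop
vertex 2.985 -2.288 -2.585
vertex 2.503 -0.386 -2.105
vertex 2.265 -1.996 -4.461
endloop
endfacet
facet normal 0.238 -0.942 -0.238
outer loop
vertex 3.757 -1.494 -4.955
vertex 2.985 -2.288 -2.585
vertex 2.265 -1.996 -4.461
endloop
endfacet
facet normal -0.904 -0.304 0.299
outer loop
vertex 2.265 -1.996 -4.461
vertex 2.503 -0.386 -2.105
vertex 1.784 -0.095 -3.981
endloop
endfacet
facet normal -0.354 0.144 -0.924
outer loop
vertex 1.784 -0.095 -3.981
vertex 3.757 -1.494 -4.955
vertex 2.265 -1.996 -4.461
endloop
endfacet
facet normal 0.354 -0.143 0.924
outer loop
vertex 2.985 -2.288 -2.585
vertex 3.995 0.116 -2.599
vertex 2.503 -0.386 -2.105
endloop
endfacet
facet normal 0.239 -0.942 -0.238
outer loop
vertex 4.476 -1.785 -3.079
vertex 2.985 -2.288 -2.585
vertex 3.757 -1.494 -4.955
endloop
endfacet
facet normal 0.355 -0.144 0.924
outer loop
vertex 4.476 -1.785 -3.079
vertex 3.995 0.116 -2.599
vertex 2.985 -2.288 -2.585
endloop
endfacet
facet normal -0.238 0.942 0.237
outer loop
vertex 2.503 -0.386 -2.105
vertex 3.995 0.116 -2.599
vertex 1.784 -0.095 -3.981
endloop
endfacet
facet normal -0.355 0.143 -0.924
outer loop
vertex 3.275 0.408 -4.475
vertex 3.757 -1.494 -4.955
vertex 1.784 -0.095 -3.981
endloop
endfacet
facet normal -0.239 0.941 0.238
outer loop
vertex 1.784 -0.095 -3.981
vertex 3.995 0.116 -2.599
vertex 3.275 0.408 -4.475
endloop
endfacet
facet normal 0.904 0.305 -0.299
outer loop
vertex 3.275 0.408 -4.475
vertex 4.476 -1.785 -3.079
vertex 3.757 -1.494 -4.955
endloop
endfacet
facet normal 0.904 0.304 -0.300
outer loop
vertex 3.995 0.116 -2.599
vertex 4.476 -1.785 -3.079
vertex 3.275 0.408 -4.475
endloop
endfacet
facet normal -0.638 -0.751 0.169
outer loop
vertex -3.361 -4.798 -1.862
vertex -4.192 -4.08 -1.808
vertex -3.591 -4.948 -3.397
endloop
endfacet
facet normal 0.756 -0.653 -0.049
outer loop
vertex -2.328 -3.46 -3.732
vertex -3.361 -4.798 -1.862
vertex -3.591 -4.948 -3.397
endloop
endfacet
facet normal -0.638 -0.751 0.169
outer loop
vertex -3.591 -4.948 -3.397
vertex -4.192 -4.08 -1.808
vertex -4.422 -4.23 -3.343
endloop
endfacet
facet normal -0.147 -0.097 -0.984
outer loop
vertex -4.422 -4.23 -3.343
vertex -2.328 -3.46 -3.732
vertex -3.591 -4.948 -3.397
endloop
endfacet
facet normal 0.147 0.097 0.984
outer loop
vertex -3.361 -4.798 -1.862
vertex -2.929 -2.592 -2.143
vertex -4.192 -4.08 -1.808
endloop
endfacet
facet normal 0.756 -0.653 -0.049
outer loop
vertex -2.098 -3.31 -2.197
vertex -3.361 -4.798 -1.862
vertex -2.328 -3.46 -3.732
endloop
endfacet
facet normal 0.147 0.097 0.984
outer loop
vertex -2.098 -3.31 -2.197
vertex -2.929 -2.592 -2.143
vertex -3.361 -4.798 -1.862
endloop
endfacet
facet normal -0.756 0.653 0.049
outer loop
vertex -4.192 -4.08 -1.808
vertex -2.929 -2.592 -2.143
vertex -4.422 -4.23 -3.343
endloop
endfacet
facet normal -0.147 -0.097 -0.984
outer loop
vertex -3.159 -2.742 -3.678
vertex -2.328 -3.46 -3.732
vertex -4.422 -4.23 -3.343
endloop
endfacet
facet normal -0.756 0.653 0.049
outer loop
vertex -4.422 -4.23 -3.343
vertex -2.929 -2.592 -2.143
vertex -3.159 -2.742 -3.678
endloop
endfacet
facet normal 0.638 0.751 -0.169
outer loop
vertex -3.159 -2.742 -3.678
vertex -2.098 -3.31 -2.197
vertex -2.328 -3.46 -3.732
endloop
endfacet
facet normal 0.638 0.751 -0.169
outer loop
vertex -2.929 -2.592 -2.143
vertex -2.098 -3.31 -2.197
vertex -3.159 -2.742 -3.678
endloop
endfacet
facet normal -0.603 0.453 0.657
outer loop
vertex 0.995 0.834 3.308
vertex 2.325 1.985 3.735
vertex 0.47 1.89 2.097
endloop
endfacet
facet normal -0.735 -0.636 -0.236
outer loop
vertex 0.995 1.495 1.525
vertex 0.995 0.834 3.308
vertex 0.47 1.89 2.097
endloop
endfacet
facet normal -0.603 0.454 0.656
outer loop
vertex 0.47 1.89 2.097
vertex 2.325 1.985 3.735
vertex 1.801 3.04 2.523
endloop
endfacet
facet normal -0.311 0.625 -0.716
outer loop
vertex 1.801 3.04 2.523
vertex 0.995 1.495 1.525
vertex 0.47 1.89 2.097
endloop
endfacet
facet normal 0.311 -0.625 0.716
outer loop
vertex 0.995 0.834 3.308
vertex 2.85 1.59 3.163
vertex 2.325 1.985 3.735
endloop
endfacet
facet normal -0.735 -0.636 -0.236
outer loop
vertex 1.519 0.44 2.737
vertex 0.995 0.834 3.308
vertex 0.995 1.495 1.525
endloop
endfacet
facet normal 0.311 -0.625 0.716
outer loop
vertex 1.519 0.44 2.737
vertex 2.85 1.59 3.163
vertex 0.995 0.834 3.308
endloop
endfacet
facet normal 0.735 0.636 0.236
outer loop
vertex 2.325 1.985 3.735
vertex 2.85 1.59 3.163
vertex 1.801 3.04 2.523
endloop
endfacet
facet normal -0.311 0.625 -0.716
outer loop
vertex 2.325 2.646 1.952
vertex 0.995 1.495 1.525
vertex 1.801 3.04 2.523
endloop
endfacet
facet normal 0.735 0.636 0.236
outer loop
vertex 1.801 3.04 2.523
vertex 2.85 1.59 3.163
vertex 2.325 2.646 1.952
endloop
endfacet
facet normal 0.603 -0.454 -0.656
outer loop
vertex 2.325 2.646 1.952
vertex 1.519 0.44 2.737
vertex 0.995 1.495 1.525
endloop
endfacet
facet normal 0.602 -0.454 -0.657
outer loop
vertex 2.85 1.59 3.163
vertex 1.519 0.44 2.737
vertex 2.325 2.646 1.952
endloop
endfacet

endsolid


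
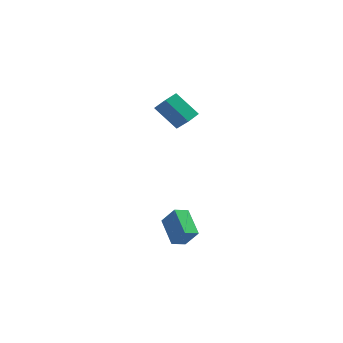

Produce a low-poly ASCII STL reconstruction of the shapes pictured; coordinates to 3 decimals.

solid 
facet normal -0.548 0.187 -0.815
outer loop
vertex 0.028 -3.316 -2.024
vertex -0.609 -2.049 -1.306
vertex 0.623 -2.85 -2.317
endloop
endfacet
facet normal 0.401 -0.797 -0.452
outer loop
vertex 1.269 -3.071 -1.354
vertex 0.028 -3.316 -2.024
vertex 0.623 -2.85 -2.317
endloop
endfacet
facet normal -0.547 0.188 -0.816
outer loop
vertex 0.623 -2.85 -2.317
vertex -0.609 -2.049 -1.306
vertex -0.014 -1.583 -1.598
endloop
endfacet
facet normal 0.735 0.574 -0.361
outer loop
vertex -0.014 -1.583 -1.598
vertex 1.269 -3.071 -1.354
vertex 0.623 -2.85 -2.317
endloop
endfacet
facet normal -0.735 -0.574 0.361
outer loop
vertex 0.028 -3.316 -2.024
vertex 0.037 -2.27 -0.343
vertex -0.609 -2.049 -1.306
endloop
endfacet
facet normal 0.402 -0.796 -0.453
outer loop
vertex 0.674 -3.537 -1.062
vertex 0.028 -3.316 -2.024
vertex 1.269 -3.071 -1.354
endloop
endfacet
facet normal -0.735 -0.574 0.361
outer loop
vertex 0.674 -3.537 -1.062
vertex 0.037 -2.27 -0.343
vertex 0.028 -3.316 -2.024
endloop
endfacet
facet normal -0.402 0.796 0.452
outer loop
vertex -0.609 -2.049 -1.306
vertex 0.037 -2.27 -0.343
vertex -0.014 -1.583 -1.598
endloop
endfacet
facet normal 0.735 0.574 -0.361
outer loop
vertex 0.632 -1.804 -0.636
vertex 1.269 -3.071 -1.354
vertex -0.014 -1.583 -1.598
endloop
endfacet
facet normal -0.401 0.797 0.452
outer loop
vertex -0.014 -1.583 -1.598
vertex 0.037 -2.27 -0.343
vertex 0.632 -1.804 -0.636
endloop
endfacet
facet normal 0.547 -0.187 0.816
outer loop
vertex 0.632 -1.804 -0.636
vertex 0.674 -3.537 -1.062
vertex 1.269 -3.071 -1.354
endloop
endfacet
facet normal 0.548 -0.187 0.815
outer loop
vertex 0.037 -2.27 -0.343
vertex 0.674 -3.537 -1.062
vertex 0.632 -1.804 -0.636
endloop
endfacet
facet normal -0.507 -0.838 -0.201
outer loop
vertex -1.059 3.221 3.919
vertex -1.727 3.846 2.995
vertex 0.111 2.786 2.78
endloop
endfacet
facet normal 0.513 -0.481 0.711
outer loop
vertex 0.527 3.474 2.945
vertex -1.059 3.221 3.919
vertex 0.111 2.786 2.78
endloop
endfacet
facet normal -0.507 -0.838 -0.201
outer loop
vertex 0.111 2.786 2.78
vertex -1.727 3.846 2.995
vertex -0.556 3.411 1.856
endloop
endfacet
facet normal 0.693 -0.257 -0.674
outer loop
vertex -0.556 3.411 1.856
vertex 0.527 3.474 2.945
vertex 0.111 2.786 2.78
endloop
endfacet
facet normal -0.692 0.257 0.674
outer loop
vertex -1.059 3.221 3.919
vertex -1.311 4.534 3.16
vertex -1.727 3.846 2.995
endloop
endfacet
facet normal 0.513 -0.480 0.711
outer loop
vertex -0.644 3.909 4.084
vertex -1.059 3.221 3.919
vertex 0.527 3.474 2.945
endloop
endfacet
facet normal -0.693 0.256 0.674
outer loop
vertex -0.644 3.909 4.084
vertex -1.311 4.534 3.16
vertex -1.059 3.221 3.919
endloop
endfacet
facet normal -0.513 0.481 -0.711
outer loop
vertex -1.727 3.846 2.995
vertex -1.311 4.534 3.16
vertex -0.556 3.411 1.856
endloop
endfacet
facet normal 0.693 -0.256 -0.674
outer loop
vertex -0.141 4.099 2.021
vertex 0.527 3.474 2.945
vertex -0.556 3.411 1.856
endloop
endfacet
facet normal -0.514 0.480 -0.711
outer loop
vertex -0.556 3.411 1.856
vertex -1.311 4.534 3.16
vertex -0.141 4.099 2.021
endloop
endfacet
facet normal 0.507 0.838 0.201
outer loop
vertex -0.141 4.099 2.021
vertex -0.644 3.909 4.084
vertex 0.527 3.474 2.945
endloop
endfacet
facet normal 0.507 0.838 0.201
outer loop
vertex -1.311 4.534 3.16
vertex -0.644 3.909 4.084
vertex -0.141 4.099 2.021
endloop
endfacet

endsolid


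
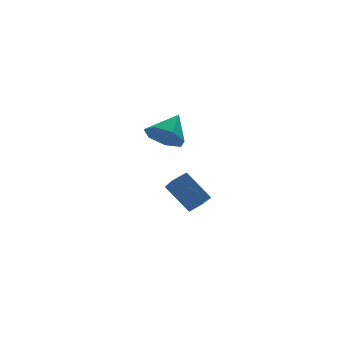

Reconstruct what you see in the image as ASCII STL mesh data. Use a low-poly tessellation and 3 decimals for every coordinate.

solid 
facet normal -0.894 -0.153 -0.421
outer loop
vertex 1.56 0.604 -1.305
vertex 1.744 1.933 -2.178
vertex 2.356 -0.382 -2.639
endloop
endfacet
facet normal -0.115 -0.830 0.545
outer loop
vertex 3.116 -0.253 -2.282
vertex 1.56 0.604 -1.305
vertex 2.356 -0.382 -2.639
endloop
endfacet
facet normal -0.894 -0.153 -0.421
outer loop
vertex 2.356 -0.382 -2.639
vertex 1.744 1.933 -2.178
vertex 2.54 0.946 -3.512
endloop
endfacet
facet normal 0.432 -0.536 -0.725
outer loop
vertex 2.54 0.946 -3.512
vertex 3.116 -0.253 -2.282
vertex 2.356 -0.382 -2.639
endloop
endfacet
facet normal -0.432 0.536 0.725
outer loop
vertex 1.56 0.604 -1.305
vertex 2.504 2.062 -1.821
vertex 1.744 1.933 -2.178
endloop
endfacet
facet normal -0.114 -0.830 0.546
outer loop
vertex 2.32 0.734 -0.948
vertex 1.56 0.604 -1.305
vertex 3.116 -0.253 -2.282
endloop
endfacet
facet normal -0.432 0.536 0.725
outer loop
vertex 2.32 0.734 -0.948
vertex 2.504 2.062 -1.821
vertex 1.56 0.604 -1.305
endloop
endfacet
facet normal 0.115 0.830 -0.545
outer loop
vertex 1.744 1.933 -2.178
vertex 2.504 2.062 -1.821
vertex 2.54 0.946 -3.512
endloop
endfacet
facet normal 0.432 -0.536 -0.725
outer loop
vertex 3.3 1.076 -3.155
vertex 3.116 -0.253 -2.282
vertex 2.54 0.946 -3.512
endloop
endfacet
facet normal 0.114 0.830 -0.546
outer loop
vertex 2.54 0.946 -3.512
vertex 2.504 2.062 -1.821
vertex 3.3 1.076 -3.155
endloop
endfacet
facet normal 0.894 0.153 0.421
outer loop
vertex 3.3 1.076 -3.155
vertex 2.32 0.734 -0.948
vertex 3.116 -0.253 -2.282
endloop
endfacet
facet normal 0.894 0.153 0.421
outer loop
vertex 2.504 2.062 -1.821
vertex 2.32 0.734 -0.948
vertex 3.3 1.076 -3.155
endloop
endfacet
facet normal -0.618 -0.452 -0.643
outer loop
vertex 0.213 -4.148 2.802
vertex -0.41 -3.423 2.891
vertex 0.312 -3.519 2.265
endloop
endfacet
facet normal 0.981 -0.189 -0.041
outer loop
vertex 0.213 -4.148 2.802
vertex 0.312 -3.519 2.265
vertex 0.53 -2.737 3.869
endloop
endfacet
facet normal -0.618 -0.451 -0.644
outer loop
vertex 0.312 -3.519 2.265
vertex -0.41 -3.423 2.891
vertex -0.133 -2.817 2.2
endloop
endfacet
facet normal 0.807 0.480 -0.344
outer loop
vertex 0.312 -3.519 2.265
vertex -0.133 -2.817 2.2
vertex 0.53 -2.737 3.869
endloop
endfacet
facet normal -0.618 -0.452 -0.644
outer loop
vertex -0.133 -2.817 2.2
vertex -0.41 -3.423 2.891
vertex -0.786 -2.572 2.655
endloop
endfacet
facet normal 0.256 0.955 -0.147
outer loop
vertex -0.133 -2.817 2.2
vertex -0.786 -2.572 2.655
vertex 0.53 -2.737 3.869
endloop
endfacet
facet normal -0.618 -0.452 -0.644
outer loop
vertex -0.786 -2.572 2.655
vertex -0.41 -3.423 2.891
vertex -1.156 -2.968 3.288
endloop
endfacet
facet normal -0.258 0.880 0.399
outer loop
vertex -0.786 -2.572 2.655
vertex -1.156 -2.968 3.288
vertex 0.53 -2.737 3.869
endloop
endfacet
facet normal -0.618 -0.451 -0.644
outer loop
vertex -1.156 -2.968 3.288
vertex -0.41 -3.423 2.891
vertex -0.964 -3.707 3.622
endloop
endfacet
facet normal -0.347 0.310 0.885
outer loop
vertex -1.156 -2.968 3.288
vertex -0.964 -3.707 3.622
vertex 0.53 -2.737 3.869
endloop
endfacet
facet normal -0.618 -0.452 -0.644
outer loop
vertex -0.964 -3.707 3.622
vertex -0.41 -3.423 2.891
vertex -0.355 -4.232 3.406
endloop
endfacet
facet normal 0.055 -0.325 0.944
outer loop
vertex -0.964 -3.707 3.622
vertex -0.355 -4.232 3.406
vertex 0.53 -2.737 3.869
endloop
endfacet
facet normal -0.618 -0.452 -0.644
outer loop
vertex -0.355 -4.232 3.406
vertex -0.41 -3.423 2.891
vertex 0.213 -4.148 2.802
endloop
endfacet
facet normal 0.646 -0.547 0.532
outer loop
vertex -0.355 -4.232 3.406
vertex 0.213 -4.148 2.802
vertex 0.53 -2.737 3.869
endloop
endfacet

endsolid


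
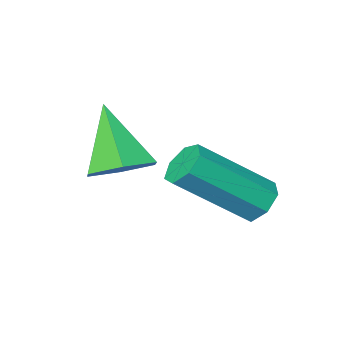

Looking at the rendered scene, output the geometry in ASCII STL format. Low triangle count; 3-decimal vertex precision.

solid 
facet normal 0.077 0.543 -0.836
outer loop
vertex -0.543 1.152 -1.518
vertex -1.041 1.74 -1.182
vertex -0.208 1.783 -1.077
endloop
endfacet
facet normal 0.818 -0.550 0.166
outer loop
vertex -0.543 1.152 -1.518
vertex -0.208 1.783 -1.077
vertex -1.179 0.76 0.322
endloop
endfacet
facet normal 0.077 0.544 -0.835
outer loop
vertex -0.208 1.783 -1.077
vertex -1.041 1.74 -1.182
vertex -0.706 2.371 -0.74
endloop
endfacet
facet normal 0.715 0.226 0.662
outer loop
vertex -0.208 1.783 -1.077
vertex -0.706 2.371 -0.74
vertex -1.179 0.76 0.322
endloop
endfacet
facet normal 0.078 0.544 -0.835
outer loop
vertex -0.706 2.371 -0.74
vertex -1.041 1.74 -1.182
vertex -1.538 2.327 -0.846
endloop
endfacet
facet normal -0.133 0.572 0.809
outer loop
vertex -0.706 2.371 -0.74
vertex -1.538 2.327 -0.846
vertex -1.179 0.76 0.322
endloop
endfacet
facet normal 0.077 0.543 -0.836
outer loop
vertex -1.538 2.327 -0.846
vertex -1.041 1.74 -1.182
vertex -1.873 1.696 -1.287
endloop
endfacet
facet normal -0.876 0.143 0.461
outer loop
vertex -1.538 2.327 -0.846
vertex -1.873 1.696 -1.287
vertex -1.179 0.76 0.322
endloop
endfacet
facet normal 0.077 0.544 -0.836
outer loop
vertex -1.873 1.696 -1.287
vertex -1.041 1.74 -1.182
vertex -1.375 1.108 -1.624
endloop
endfacet
facet normal -0.773 -0.634 -0.036
outer loop
vertex -1.873 1.696 -1.287
vertex -1.375 1.108 -1.624
vertex -1.179 0.76 0.322
endloop
endfacet
facet normal 0.078 0.543 -0.836
outer loop
vertex -1.375 1.108 -1.624
vertex -1.041 1.74 -1.182
vertex -0.543 1.152 -1.518
endloop
endfacet
facet normal 0.075 -0.980 -0.183
outer loop
vertex -1.375 1.108 -1.624
vertex -0.543 1.152 -1.518
vertex -1.179 0.76 0.322
endloop
endfacet
facet normal -0.731 0.291 -0.617
outer loop
vertex -2.912 3.442 -2.346
vertex -3.206 3.672 -1.889
vertex -2.808 3.932 -2.238
endloop
endfacet
facet normal 0.652 0.029 -0.758
outer loop
vertex -2.912 3.442 -2.346
vertex -2.808 3.932 -2.238
vertex -1.399 2.839 -1.068
endloop
endfacet
facet normal 0.652 0.029 -0.758
outer loop
vertex -1.399 2.839 -1.068
vertex -2.808 3.932 -2.238
vertex -1.295 3.328 -0.96
endloop
endfacet
facet normal 0.730 -0.292 0.618
outer loop
vertex -1.399 2.839 -1.068
vertex -1.295 3.328 -0.96
vertex -1.694 3.068 -0.611
endloop
endfacet
facet normal -0.731 0.291 -0.617
outer loop
vertex -2.808 3.932 -2.238
vertex -3.206 3.672 -1.889
vertex -3.004 4.226 -1.867
endloop
endfacet
facet normal 0.565 0.765 -0.308
outer loop
vertex -2.808 3.932 -2.238
vertex -3.004 4.226 -1.867
vertex -1.295 3.328 -0.96
endloop
endfacet
facet normal 0.565 0.765 -0.308
outer loop
vertex -1.295 3.328 -0.96
vertex -3.004 4.226 -1.867
vertex -1.491 3.622 -0.589
endloop
endfacet
facet normal 0.730 -0.292 0.617
outer loop
vertex -1.295 3.328 -0.96
vertex -1.491 3.622 -0.589
vertex -1.694 3.068 -0.611
endloop
endfacet
facet normal -0.732 0.291 -0.616
outer loop
vertex -3.004 4.226 -1.867
vertex -3.206 3.672 -1.889
vertex -3.352 4.102 -1.512
endloop
endfacet
facet normal 0.053 0.926 0.375
outer loop
vertex -3.004 4.226 -1.867
vertex -3.352 4.102 -1.512
vertex -1.491 3.622 -0.589
endloop
endfacet
facet normal 0.053 0.926 0.374
outer loop
vertex -1.491 3.622 -0.589
vertex -3.352 4.102 -1.512
vertex -1.84 3.499 -0.235
endloop
endfacet
facet normal 0.730 -0.292 0.618
outer loop
vertex -1.491 3.622 -0.589
vertex -1.84 3.499 -0.235
vertex -1.694 3.068 -0.611
endloop
endfacet
facet normal -0.730 0.294 -0.617
outer loop
vertex -3.352 4.102 -1.512
vertex -3.206 3.672 -1.889
vertex -3.591 3.655 -1.442
endloop
endfacet
facet normal -0.499 0.388 0.775
outer loop
vertex -3.352 4.102 -1.512
vertex -3.591 3.655 -1.442
vertex -1.84 3.499 -0.235
endloop
endfacet
facet normal -0.499 0.388 0.775
outer loop
vertex -1.84 3.499 -0.235
vertex -3.591 3.655 -1.442
vertex -2.078 3.051 -0.164
endloop
endfacet
facet normal 0.731 -0.291 0.617
outer loop
vertex -1.84 3.499 -0.235
vertex -2.078 3.051 -0.164
vertex -1.694 3.068 -0.611
endloop
endfacet
facet normal -0.730 0.291 -0.618
outer loop
vertex -3.591 3.655 -1.442
vertex -3.206 3.672 -1.889
vertex -3.54 3.22 -1.707
endloop
endfacet
facet normal -0.675 -0.440 0.592
outer loop
vertex -3.591 3.655 -1.442
vertex -3.54 3.22 -1.707
vertex -2.078 3.051 -0.164
endloop
endfacet
facet normal -0.675 -0.442 0.591
outer loop
vertex -2.078 3.051 -0.164
vertex -3.54 3.22 -1.707
vertex -2.027 2.617 -0.43
endloop
endfacet
facet normal 0.731 -0.292 0.617
outer loop
vertex -2.078 3.051 -0.164
vertex -2.027 2.617 -0.43
vertex -1.694 3.068 -0.611
endloop
endfacet
facet normal -0.731 0.292 -0.616
outer loop
vertex -3.54 3.22 -1.707
vertex -3.206 3.672 -1.889
vertex -3.238 3.126 -2.11
endloop
endfacet
facet normal -0.342 -0.939 -0.038
outer loop
vertex -3.54 3.22 -1.707
vertex -3.238 3.126 -2.11
vertex -2.027 2.617 -0.43
endloop
endfacet
facet normal -0.344 -0.938 -0.037
outer loop
vertex -2.027 2.617 -0.43
vertex -3.238 3.126 -2.11
vertex -1.725 2.522 -0.832
endloop
endfacet
facet normal 0.730 -0.291 0.618
outer loop
vertex -2.027 2.617 -0.43
vertex -1.725 2.522 -0.832
vertex -1.694 3.068 -0.611
endloop
endfacet
facet normal -0.730 0.293 -0.617
outer loop
vertex -3.238 3.126 -2.11
vertex -3.206 3.672 -1.889
vertex -2.912 3.442 -2.346
endloop
endfacet
facet normal 0.247 -0.730 -0.637
outer loop
vertex -3.238 3.126 -2.11
vertex -2.912 3.442 -2.346
vertex -1.725 2.522 -0.832
endloop
endfacet
facet normal 0.248 -0.729 -0.638
outer loop
vertex -1.725 2.522 -0.832
vertex -2.912 3.442 -2.346
vertex -1.399 2.839 -1.068
endloop
endfacet
facet normal 0.731 -0.291 0.618
outer loop
vertex -1.725 2.522 -0.832
vertex -1.399 2.839 -1.068
vertex -1.694 3.068 -0.611
endloop
endfacet

endsolid


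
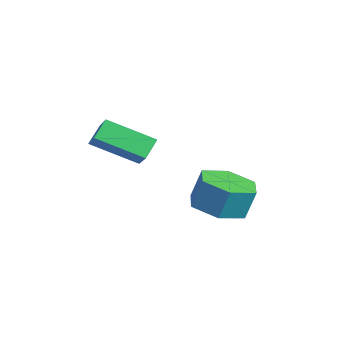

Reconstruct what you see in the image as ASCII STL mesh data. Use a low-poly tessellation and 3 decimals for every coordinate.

solid 
facet normal -0.825 0.002 -0.565
outer loop
vertex -3.426 -0.822 -0.792
vertex -3.836 -0.344 -0.191
vertex -2.856 0.707 -1.619
endloop
endfacet
facet normal 0.471 -0.549 -0.691
outer loop
vertex -1.964 0.704 -1.009
vertex -3.426 -0.822 -0.792
vertex -2.856 0.707 -1.619
endloop
endfacet
facet normal -0.826 0.003 -0.564
outer loop
vertex -2.856 0.707 -1.619
vertex -3.836 -0.344 -0.191
vertex -3.265 1.185 -1.018
endloop
endfacet
facet normal 0.312 0.836 -0.452
outer loop
vertex -3.265 1.185 -1.018
vertex -1.964 0.704 -1.009
vertex -2.856 0.707 -1.619
endloop
endfacet
facet normal -0.312 -0.836 0.452
outer loop
vertex -3.426 -0.822 -0.792
vertex -2.944 -0.347 0.419
vertex -3.836 -0.344 -0.191
endloop
endfacet
facet normal 0.471 -0.549 -0.690
outer loop
vertex -2.535 -0.825 -0.182
vertex -3.426 -0.822 -0.792
vertex -1.964 0.704 -1.009
endloop
endfacet
facet normal -0.312 -0.836 0.452
outer loop
vertex -2.535 -0.825 -0.182
vertex -2.944 -0.347 0.419
vertex -3.426 -0.822 -0.792
endloop
endfacet
facet normal -0.470 0.549 0.691
outer loop
vertex -3.836 -0.344 -0.191
vertex -2.944 -0.347 0.419
vertex -3.265 1.185 -1.018
endloop
endfacet
facet normal 0.312 0.836 -0.452
outer loop
vertex -2.374 1.182 -0.408
vertex -1.964 0.704 -1.009
vertex -3.265 1.185 -1.018
endloop
endfacet
facet normal -0.471 0.549 0.691
outer loop
vertex -3.265 1.185 -1.018
vertex -2.944 -0.347 0.419
vertex -2.374 1.182 -0.408
endloop
endfacet
facet normal 0.825 -0.003 0.565
outer loop
vertex -2.374 1.182 -0.408
vertex -2.535 -0.825 -0.182
vertex -1.964 0.704 -1.009
endloop
endfacet
facet normal 0.826 -0.003 0.564
outer loop
vertex -2.944 -0.347 0.419
vertex -2.535 -0.825 -0.182
vertex -2.374 1.182 -0.408
endloop
endfacet
facet normal -0.099 -0.282 -0.954
outer loop
vertex -1.818 3.946 -4.011
vertex -2.54 3.239 -3.727
vertex -2.833 4.214 -3.985
endloop
endfacet
facet normal 0.236 0.925 -0.299
outer loop
vertex -1.818 3.946 -4.011
vertex -2.833 4.214 -3.985
vertex -1.698 4.288 -2.857
endloop
endfacet
facet normal 0.236 0.925 -0.299
outer loop
vertex -1.698 4.288 -2.857
vertex -2.833 4.214 -3.985
vertex -2.713 4.556 -2.831
endloop
endfacet
facet normal 0.099 0.282 0.954
outer loop
vertex -1.698 4.288 -2.857
vertex -2.713 4.556 -2.831
vertex -2.42 3.581 -2.573
endloop
endfacet
facet normal -0.099 -0.282 -0.954
outer loop
vertex -2.833 4.214 -3.985
vertex -2.54 3.239 -3.727
vertex -3.555 3.507 -3.701
endloop
endfacet
facet normal -0.719 0.683 -0.128
outer loop
vertex -2.833 4.214 -3.985
vertex -3.555 3.507 -3.701
vertex -2.713 4.556 -2.831
endloop
endfacet
facet normal -0.719 0.683 -0.127
outer loop
vertex -2.713 4.556 -2.831
vertex -3.555 3.507 -3.701
vertex -3.435 3.848 -2.547
endloop
endfacet
facet normal 0.099 0.282 0.954
outer loop
vertex -2.713 4.556 -2.831
vertex -3.435 3.848 -2.547
vertex -2.42 3.581 -2.573
endloop
endfacet
facet normal -0.099 -0.282 -0.954
outer loop
vertex -3.555 3.507 -3.701
vertex -2.54 3.239 -3.727
vertex -3.262 2.532 -3.443
endloop
endfacet
facet normal -0.955 -0.242 0.171
outer loop
vertex -3.555 3.507 -3.701
vertex -3.262 2.532 -3.443
vertex -3.435 3.848 -2.547
endloop
endfacet
facet normal -0.955 -0.242 0.171
outer loop
vertex -3.435 3.848 -2.547
vertex -3.262 2.532 -3.443
vertex -3.142 2.874 -2.289
endloop
endfacet
facet normal 0.099 0.282 0.954
outer loop
vertex -3.435 3.848 -2.547
vertex -3.142 2.874 -2.289
vertex -2.42 3.581 -2.573
endloop
endfacet
facet normal -0.099 -0.282 -0.954
outer loop
vertex -3.262 2.532 -3.443
vertex -2.54 3.239 -3.727
vertex -2.247 2.264 -3.469
endloop
endfacet
facet normal -0.236 -0.925 0.299
outer loop
vertex -3.262 2.532 -3.443
vertex -2.247 2.264 -3.469
vertex -3.142 2.874 -2.289
endloop
endfacet
facet normal -0.236 -0.925 0.299
outer loop
vertex -3.142 2.874 -2.289
vertex -2.247 2.264 -3.469
vertex -2.127 2.606 -2.315
endloop
endfacet
facet normal 0.099 0.282 0.954
outer loop
vertex -3.142 2.874 -2.289
vertex -2.127 2.606 -2.315
vertex -2.42 3.581 -2.573
endloop
endfacet
facet normal -0.099 -0.282 -0.954
outer loop
vertex -2.247 2.264 -3.469
vertex -2.54 3.239 -3.727
vertex -1.525 2.972 -3.753
endloop
endfacet
facet normal 0.720 -0.683 0.127
outer loop
vertex -2.247 2.264 -3.469
vertex -1.525 2.972 -3.753
vertex -2.127 2.606 -2.315
endloop
endfacet
facet normal 0.719 -0.683 0.127
outer loop
vertex -2.127 2.606 -2.315
vertex -1.525 2.972 -3.753
vertex -1.405 3.313 -2.599
endloop
endfacet
facet normal 0.099 0.282 0.954
outer loop
vertex -2.127 2.606 -2.315
vertex -1.405 3.313 -2.599
vertex -2.42 3.581 -2.573
endloop
endfacet
facet normal -0.099 -0.282 -0.954
outer loop
vertex -1.525 2.972 -3.753
vertex -2.54 3.239 -3.727
vertex -1.818 3.946 -4.011
endloop
endfacet
facet normal 0.955 0.242 -0.171
outer loop
vertex -1.525 2.972 -3.753
vertex -1.818 3.946 -4.011
vertex -1.405 3.313 -2.599
endloop
endfacet
facet normal 0.955 0.242 -0.171
outer loop
vertex -1.405 3.313 -2.599
vertex -1.818 3.946 -4.011
vertex -1.698 4.288 -2.857
endloop
endfacet
facet normal 0.099 0.282 0.954
outer loop
vertex -1.405 3.313 -2.599
vertex -1.698 4.288 -2.857
vertex -2.42 3.581 -2.573
endloop
endfacet

endsolid


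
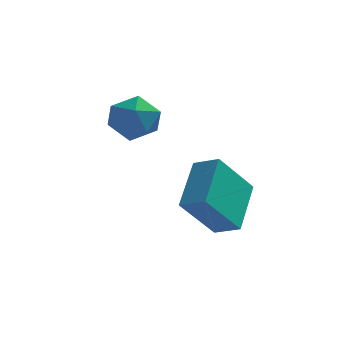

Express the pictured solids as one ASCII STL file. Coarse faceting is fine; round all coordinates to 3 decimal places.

solid 
facet normal -0.493 -0.423 0.760
outer loop
vertex 3.644 0.118 1.845
vertex 3.804 1.587 2.765
vertex 2.918 0.395 1.528
endloop
endfacet
facet normal -0.092 -0.844 -0.528
outer loop
vertex 3.756 1.113 0.235
vertex 3.644 0.118 1.845
vertex 2.918 0.395 1.528
endloop
endfacet
facet normal -0.493 -0.422 0.760
outer loop
vertex 2.918 0.395 1.528
vertex 3.804 1.587 2.765
vertex 3.077 1.864 2.447
endloop
endfacet
facet normal -0.865 0.330 -0.378
outer loop
vertex 3.077 1.864 2.447
vertex 3.756 1.113 0.235
vertex 2.918 0.395 1.528
endloop
endfacet
facet normal 0.865 -0.330 0.377
outer loop
vertex 3.644 0.118 1.845
vertex 4.642 2.305 1.472
vertex 3.804 1.587 2.765
endloop
endfacet
facet normal -0.091 -0.844 -0.528
outer loop
vertex 4.483 0.836 0.553
vertex 3.644 0.118 1.845
vertex 3.756 1.113 0.235
endloop
endfacet
facet normal 0.865 -0.330 0.378
outer loop
vertex 4.483 0.836 0.553
vertex 4.642 2.305 1.472
vertex 3.644 0.118 1.845
endloop
endfacet
facet normal 0.091 0.844 0.528
outer loop
vertex 3.804 1.587 2.765
vertex 4.642 2.305 1.472
vertex 3.077 1.864 2.447
endloop
endfacet
facet normal -0.865 0.331 -0.378
outer loop
vertex 3.916 2.582 1.155
vertex 3.756 1.113 0.235
vertex 3.077 1.864 2.447
endloop
endfacet
facet normal 0.091 0.844 0.528
outer loop
vertex 3.077 1.864 2.447
vertex 4.642 2.305 1.472
vertex 3.916 2.582 1.155
endloop
endfacet
facet normal 0.494 0.422 -0.760
outer loop
vertex 3.916 2.582 1.155
vertex 4.483 0.836 0.553
vertex 3.756 1.113 0.235
endloop
endfacet
facet normal 0.493 0.422 -0.760
outer loop
vertex 4.642 2.305 1.472
vertex 4.483 0.836 0.553
vertex 3.916 2.582 1.155
endloop
endfacet
facet normal -0.702 0.647 -0.296
outer loop
vertex 1.301 2.673 3.405
vertex 0.71 2.131 3.622
vertex 0.987 2.685 4.175
endloop
endfacet
facet normal -0.121 0.991 -0.065
outer loop
vertex 1.301 2.673 3.405
vertex 0.987 2.685 4.175
vertex 1.804 2.777 4.058
endloop
endfacet
facet normal 0.434 0.776 -0.458
outer loop
vertex 1.301 2.673 3.405
vertex 1.804 2.777 4.058
vertex 2.032 2.28 3.432
endloop
endfacet
facet normal 0.195 0.298 -0.934
outer loop
vertex 1.301 2.673 3.405
vertex 2.032 2.28 3.432
vertex 1.355 1.88 3.163
endloop
endfacet
facet normal -0.507 0.220 -0.833
outer loop
vertex 1.301 2.673 3.405
vertex 1.355 1.88 3.163
vertex 0.71 2.131 3.622
endloop
endfacet
facet normal -0.002 0.793 0.610
outer loop
vertex 1.804 2.777 4.058
vertex 0.987 2.685 4.175
vertex 1.525 2.3 4.677
endloop
endfacet
facet normal -0.943 0.237 0.235
outer loop
vertex 0.987 2.685 4.175
vertex 0.71 2.131 3.622
vertex 0.848 1.9 4.408
endloop
endfacet
facet normal -0.627 -0.454 -0.633
outer loop
vertex 0.71 2.131 3.622
vertex 1.355 1.88 3.163
vertex 1.076 1.403 3.782
endloop
endfacet
facet normal 0.509 -0.327 -0.796
outer loop
vertex 1.355 1.88 3.163
vertex 2.032 2.28 3.432
vertex 1.893 1.495 3.665
endloop
endfacet
facet normal 0.895 0.444 -0.027
outer loop
vertex 2.032 2.28 3.432
vertex 1.804 2.777 4.058
vertex 2.17 2.049 4.218
endloop
endfacet
facet normal -0.195 -0.298 0.934
outer loop
vertex 1.579 1.507 4.435
vertex 1.525 2.3 4.677
vertex 0.848 1.9 4.408
endloop
endfacet
facet normal -0.434 -0.776 0.458
outer loop
vertex 1.579 1.507 4.435
vertex 0.848 1.9 4.408
vertex 1.076 1.403 3.782
endloop
endfacet
facet normal 0.121 -0.991 0.065
outer loop
vertex 1.579 1.507 4.435
vertex 1.076 1.403 3.782
vertex 1.893 1.495 3.665
endloop
endfacet
facet normal 0.702 -0.647 0.296
outer loop
vertex 1.579 1.507 4.435
vertex 1.893 1.495 3.665
vertex 2.17 2.049 4.218
endloop
endfacet
facet normal 0.507 -0.220 0.833
outer loop
vertex 1.579 1.507 4.435
vertex 2.17 2.049 4.218
vertex 1.525 2.3 4.677
endloop
endfacet
facet normal -0.509 0.327 0.796
outer loop
vertex 0.848 1.9 4.408
vertex 1.525 2.3 4.677
vertex 0.987 2.685 4.175
endloop
endfacet
facet normal -0.895 -0.444 0.027
outer loop
vertex 1.076 1.403 3.782
vertex 0.848 1.9 4.408
vertex 0.71 2.131 3.622
endloop
endfacet
facet normal 0.002 -0.793 -0.610
outer loop
vertex 1.893 1.495 3.665
vertex 1.076 1.403 3.782
vertex 1.355 1.88 3.163
endloop
endfacet
facet normal 0.943 -0.237 -0.235
outer loop
vertex 2.17 2.049 4.218
vertex 1.893 1.495 3.665
vertex 2.032 2.28 3.432
endloop
endfacet
facet normal 0.627 0.454 0.633
outer loop
vertex 1.525 2.3 4.677
vertex 2.17 2.049 4.218
vertex 1.804 2.777 4.058
endloop
endfacet

endsolid
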